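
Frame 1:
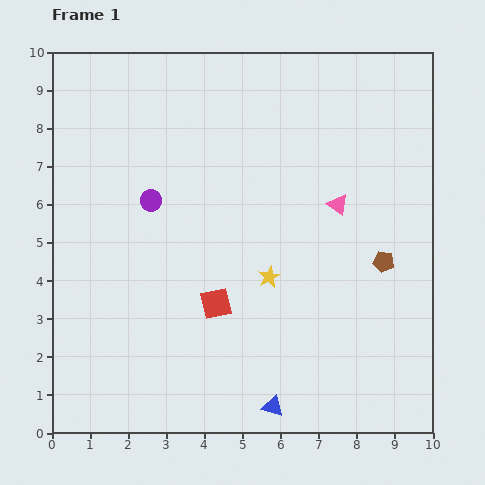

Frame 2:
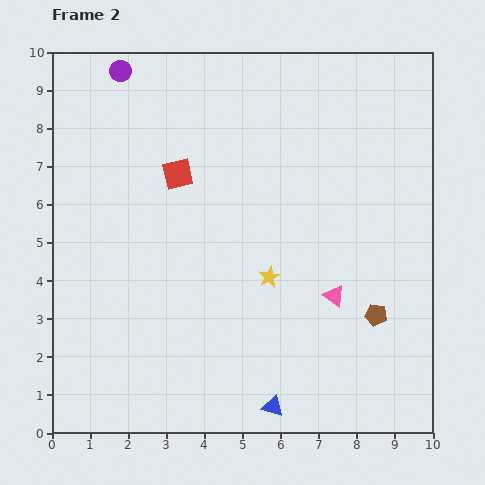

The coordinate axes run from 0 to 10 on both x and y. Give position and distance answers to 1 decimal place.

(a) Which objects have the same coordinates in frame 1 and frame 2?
the yellow star, the blue triangle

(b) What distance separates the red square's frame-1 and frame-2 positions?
3.5

The red square moved from (4.3, 3.4) to (3.3, 6.8), a distance of √(1.0² + 3.4²) ≈ 3.5.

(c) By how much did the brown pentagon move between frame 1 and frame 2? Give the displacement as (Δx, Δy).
(-0.2, -1.4)

The brown pentagon was at (8.7, 4.5) in frame 1 and (8.5, 3.1) in frame 2.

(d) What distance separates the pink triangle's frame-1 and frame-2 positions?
2.4

The pink triangle moved from (7.5, 6.0) to (7.4, 3.6), a distance of √(0.1² + 2.4²) ≈ 2.4.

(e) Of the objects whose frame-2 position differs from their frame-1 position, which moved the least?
the brown pentagon

(moved 1.4)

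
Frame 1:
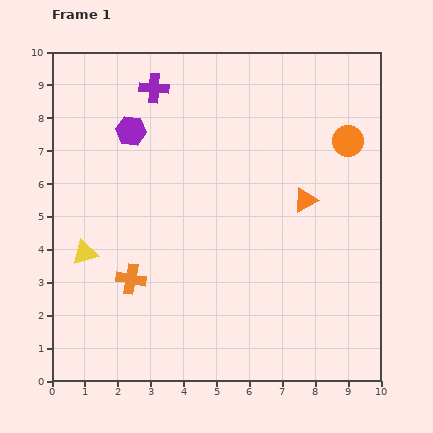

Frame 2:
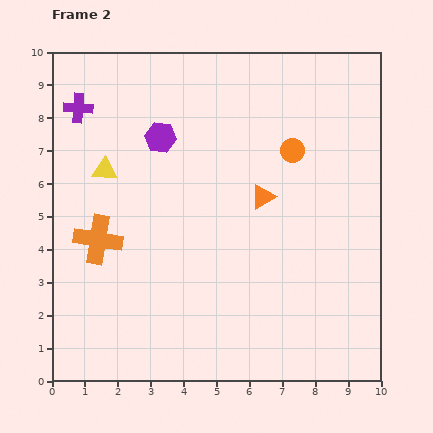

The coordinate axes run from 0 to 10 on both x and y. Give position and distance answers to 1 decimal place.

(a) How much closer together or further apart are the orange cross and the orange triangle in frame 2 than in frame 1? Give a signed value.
-0.6

Distance in frame 1: 5.8. Distance in frame 2: 5.2.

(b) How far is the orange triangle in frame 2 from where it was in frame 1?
1.3

The orange triangle moved from (7.7, 5.5) to (6.4, 5.6), a distance of √(1.3² + 0.1²) ≈ 1.3.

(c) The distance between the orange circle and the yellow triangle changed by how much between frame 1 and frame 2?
-3.0

Distance in frame 1: 8.7. Distance in frame 2: 5.7.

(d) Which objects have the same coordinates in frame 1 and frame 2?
none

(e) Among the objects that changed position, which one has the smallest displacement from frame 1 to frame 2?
the purple hexagon

(moved 0.9)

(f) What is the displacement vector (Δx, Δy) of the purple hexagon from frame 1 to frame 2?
(0.9, -0.2)

The purple hexagon was at (2.4, 7.6) in frame 1 and (3.3, 7.4) in frame 2.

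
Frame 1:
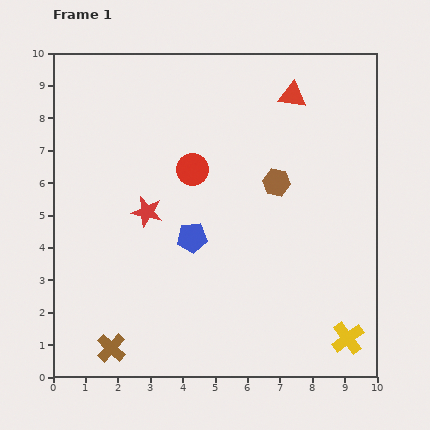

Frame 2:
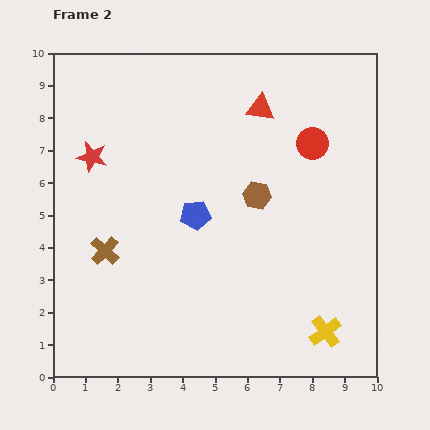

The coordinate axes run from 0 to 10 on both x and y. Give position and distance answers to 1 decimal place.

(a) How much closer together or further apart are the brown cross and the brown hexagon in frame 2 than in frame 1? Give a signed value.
-2.2

Distance in frame 1: 7.2. Distance in frame 2: 5.0.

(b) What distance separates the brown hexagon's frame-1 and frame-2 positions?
0.7

The brown hexagon moved from (6.9, 6.0) to (6.3, 5.6), a distance of √(0.6² + 0.4²) ≈ 0.7.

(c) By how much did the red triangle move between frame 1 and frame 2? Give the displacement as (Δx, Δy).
(-1.0, -0.4)

The red triangle was at (7.4, 8.7) in frame 1 and (6.4, 8.3) in frame 2.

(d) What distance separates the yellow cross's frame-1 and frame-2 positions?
0.7

The yellow cross moved from (9.1, 1.2) to (8.4, 1.4), a distance of √(0.7² + 0.2²) ≈ 0.7.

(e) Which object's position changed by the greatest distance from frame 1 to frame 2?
the red circle

(moved 3.8; next 3.0)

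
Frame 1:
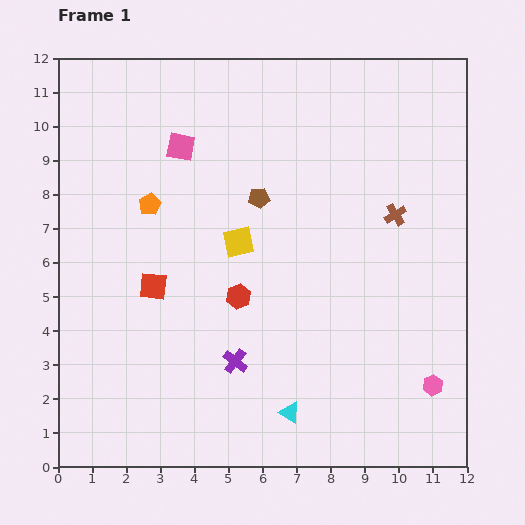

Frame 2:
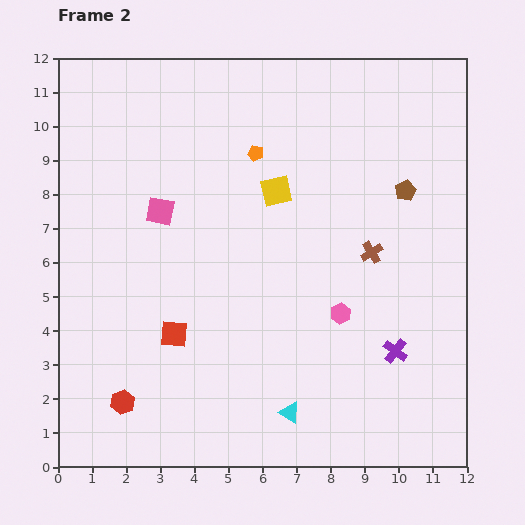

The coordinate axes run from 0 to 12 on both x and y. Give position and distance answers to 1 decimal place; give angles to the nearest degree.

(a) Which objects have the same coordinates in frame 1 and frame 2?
the cyan triangle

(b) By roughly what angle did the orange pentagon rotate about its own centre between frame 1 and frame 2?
31° counter-clockwise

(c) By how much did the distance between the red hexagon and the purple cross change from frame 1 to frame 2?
+6.2

Distance in frame 1: 1.9. Distance in frame 2: 8.1.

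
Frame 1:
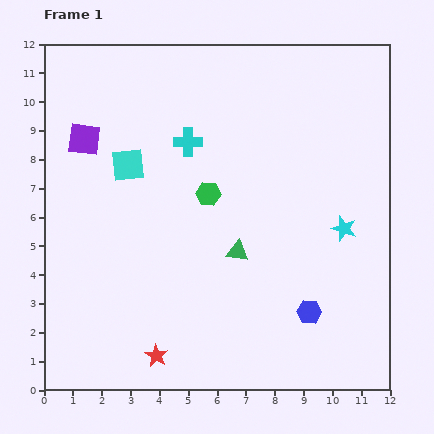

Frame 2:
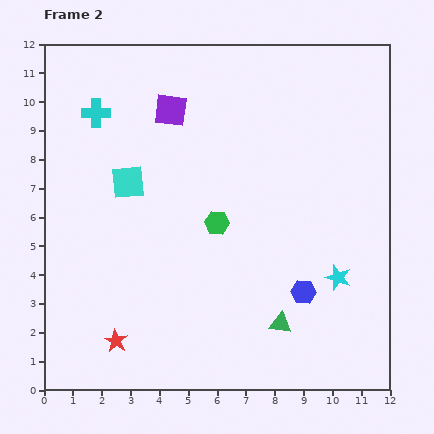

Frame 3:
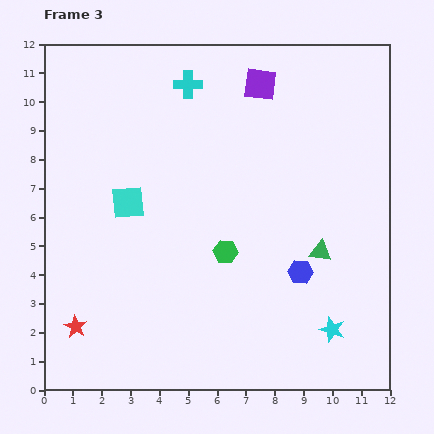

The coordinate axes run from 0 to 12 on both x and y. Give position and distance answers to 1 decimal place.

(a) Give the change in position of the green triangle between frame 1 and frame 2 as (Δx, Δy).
(1.5, -2.5)

The green triangle was at (6.7, 4.8) in frame 1 and (8.2, 2.3) in frame 2.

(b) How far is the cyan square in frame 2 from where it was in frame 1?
0.6

The cyan square moved from (2.9, 7.8) to (2.9, 7.2), a distance of √(0.0² + 0.6²) ≈ 0.6.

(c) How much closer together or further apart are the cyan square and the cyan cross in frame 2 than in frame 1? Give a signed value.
+0.4

Distance in frame 1: 2.2. Distance in frame 2: 2.6.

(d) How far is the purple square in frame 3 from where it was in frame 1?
6.4

The purple square moved from (1.4, 8.7) to (7.5, 10.6), a distance of √(6.1² + 1.9²) ≈ 6.4.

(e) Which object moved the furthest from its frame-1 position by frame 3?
the purple square

(moved 6.4; next 3.5)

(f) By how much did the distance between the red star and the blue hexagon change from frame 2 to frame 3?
+1.3

Distance in frame 2: 6.7. Distance in frame 3: 8.0.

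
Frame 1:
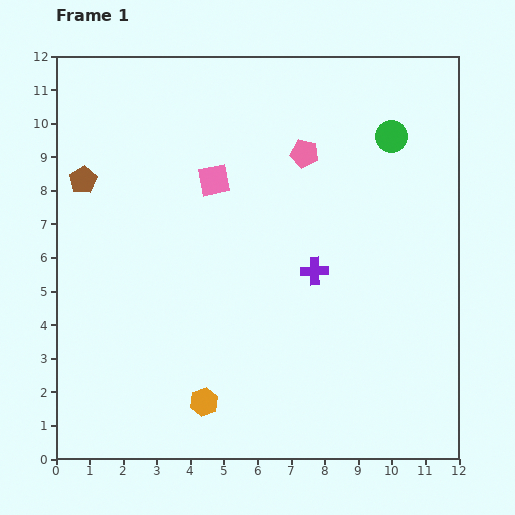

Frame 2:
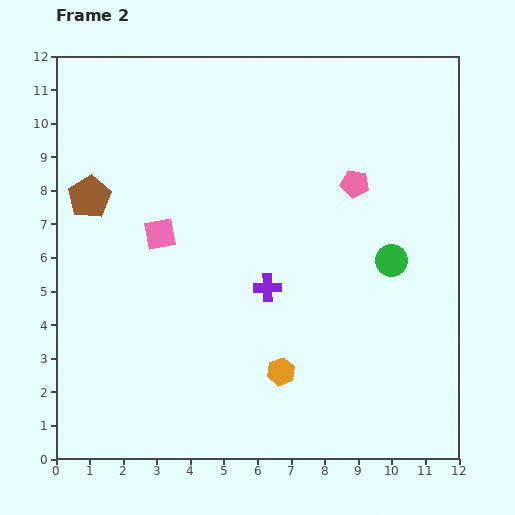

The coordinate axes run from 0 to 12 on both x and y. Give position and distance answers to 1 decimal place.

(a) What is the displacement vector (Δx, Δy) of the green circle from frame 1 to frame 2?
(0.0, -3.7)

The green circle was at (10.0, 9.6) in frame 1 and (10.0, 5.9) in frame 2.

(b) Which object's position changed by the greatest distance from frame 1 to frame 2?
the green circle

(moved 3.7; next 2.5)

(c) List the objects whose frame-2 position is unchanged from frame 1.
none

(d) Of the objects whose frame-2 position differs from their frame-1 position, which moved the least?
the brown pentagon

(moved 0.5)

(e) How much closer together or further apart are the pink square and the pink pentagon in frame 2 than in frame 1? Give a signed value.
+3.2

Distance in frame 1: 2.8. Distance in frame 2: 6.0.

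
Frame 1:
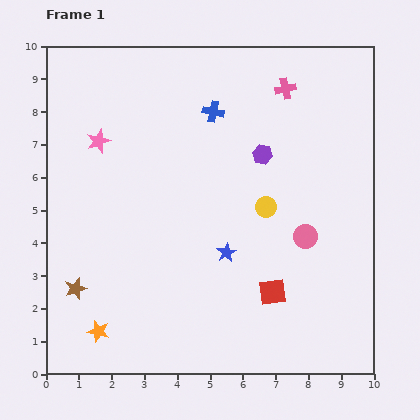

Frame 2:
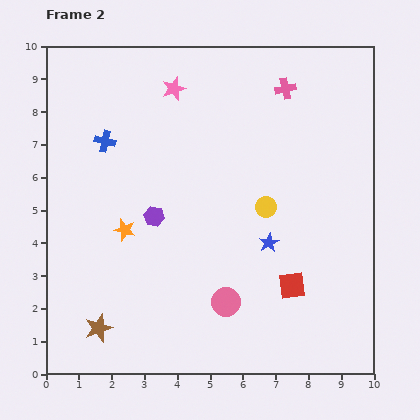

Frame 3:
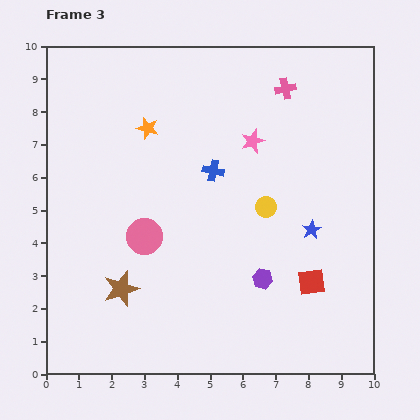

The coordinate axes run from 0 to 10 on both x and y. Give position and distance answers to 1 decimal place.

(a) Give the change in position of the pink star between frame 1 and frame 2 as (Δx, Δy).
(2.3, 1.6)

The pink star was at (1.6, 7.1) in frame 1 and (3.9, 8.7) in frame 2.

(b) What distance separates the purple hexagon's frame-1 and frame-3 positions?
3.8

The purple hexagon moved from (6.6, 6.7) to (6.6, 2.9), a distance of √(0.0² + 3.8²) ≈ 3.8.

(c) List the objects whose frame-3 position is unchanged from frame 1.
the yellow circle, the pink cross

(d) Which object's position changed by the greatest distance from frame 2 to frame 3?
the purple hexagon

(moved 3.8; next 3.4)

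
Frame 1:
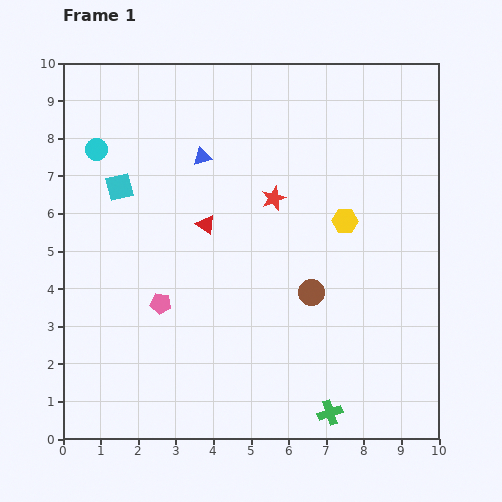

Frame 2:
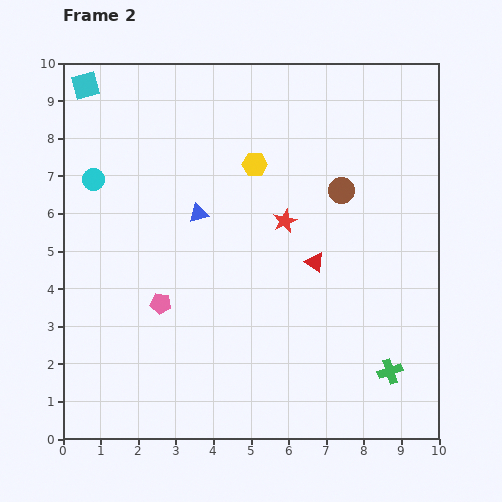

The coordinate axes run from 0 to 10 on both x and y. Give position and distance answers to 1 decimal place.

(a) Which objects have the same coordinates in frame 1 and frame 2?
the pink pentagon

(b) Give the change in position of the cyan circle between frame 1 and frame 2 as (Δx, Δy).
(-0.1, -0.8)

The cyan circle was at (0.9, 7.7) in frame 1 and (0.8, 6.9) in frame 2.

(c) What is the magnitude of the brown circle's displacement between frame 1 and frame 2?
2.8

The brown circle moved from (6.6, 3.9) to (7.4, 6.6), a distance of √(0.8² + 2.7²) ≈ 2.8.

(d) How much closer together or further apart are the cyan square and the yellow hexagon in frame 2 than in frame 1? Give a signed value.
-1.1

Distance in frame 1: 6.1. Distance in frame 2: 5.0.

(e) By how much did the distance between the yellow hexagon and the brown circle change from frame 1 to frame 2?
+0.3

Distance in frame 1: 2.1. Distance in frame 2: 2.4.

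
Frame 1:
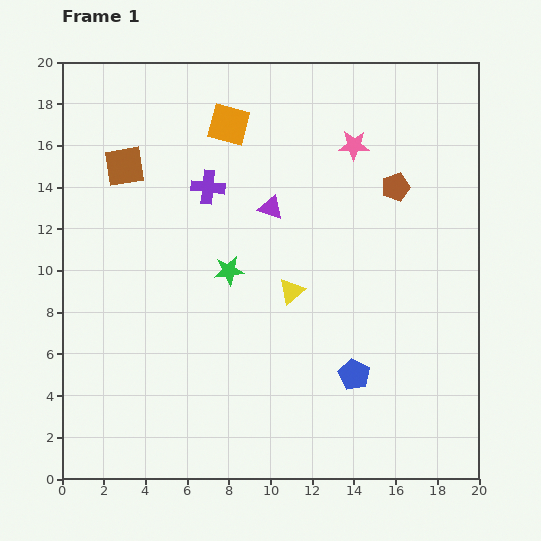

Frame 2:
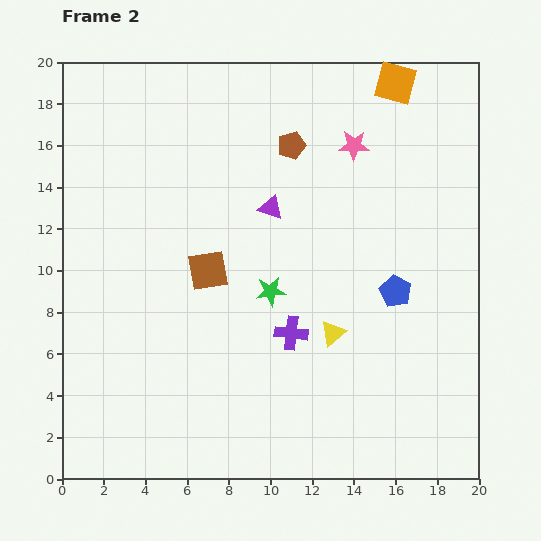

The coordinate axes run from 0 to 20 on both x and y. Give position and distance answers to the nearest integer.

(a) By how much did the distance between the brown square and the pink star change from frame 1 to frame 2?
-2

Distance in frame 1: 11. Distance in frame 2: 9.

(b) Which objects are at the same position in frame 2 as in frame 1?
the pink star, the purple triangle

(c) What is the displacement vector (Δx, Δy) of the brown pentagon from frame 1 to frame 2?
(-5, 2)

The brown pentagon was at (16, 14) in frame 1 and (11, 16) in frame 2.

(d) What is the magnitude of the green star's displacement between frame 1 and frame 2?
2

The green star moved from (8, 10) to (10, 9), a distance of √(2² + 1²) ≈ 2.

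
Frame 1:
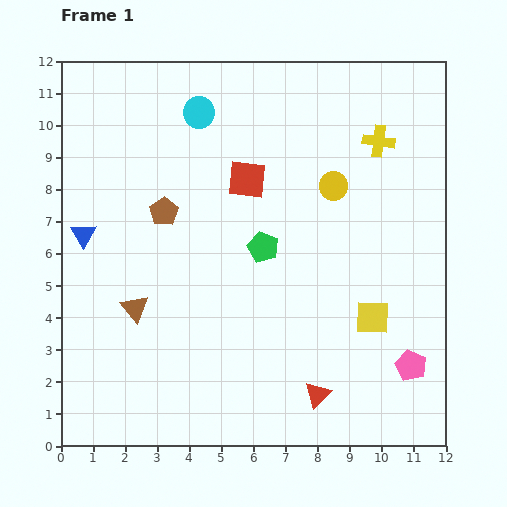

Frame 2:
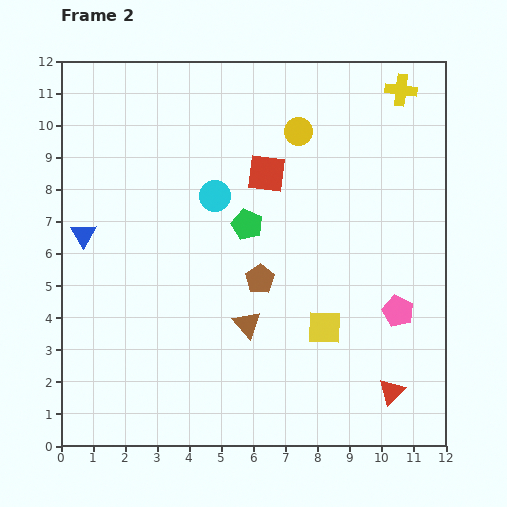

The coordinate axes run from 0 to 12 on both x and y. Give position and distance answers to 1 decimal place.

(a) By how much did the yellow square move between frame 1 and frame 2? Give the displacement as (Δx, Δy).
(-1.5, -0.3)

The yellow square was at (9.7, 4.0) in frame 1 and (8.2, 3.7) in frame 2.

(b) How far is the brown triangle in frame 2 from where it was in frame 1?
3.5

The brown triangle moved from (2.3, 4.3) to (5.8, 3.8), a distance of √(3.5² + 0.5²) ≈ 3.5.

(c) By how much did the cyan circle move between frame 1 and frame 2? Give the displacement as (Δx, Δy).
(0.5, -2.6)

The cyan circle was at (4.3, 10.4) in frame 1 and (4.8, 7.8) in frame 2.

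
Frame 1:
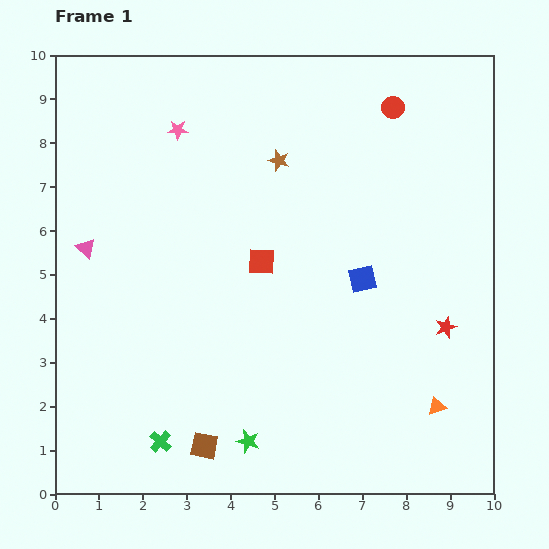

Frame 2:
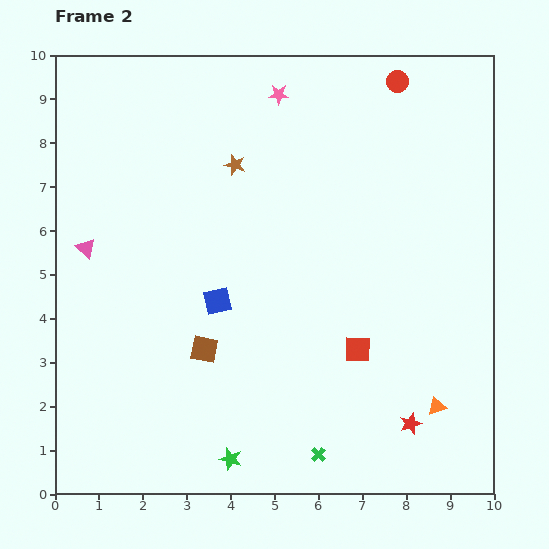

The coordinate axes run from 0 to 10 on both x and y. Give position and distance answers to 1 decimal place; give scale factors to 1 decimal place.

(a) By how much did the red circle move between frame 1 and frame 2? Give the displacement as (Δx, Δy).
(0.1, 0.6)

The red circle was at (7.7, 8.8) in frame 1 and (7.8, 9.4) in frame 2.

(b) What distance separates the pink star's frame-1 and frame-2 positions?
2.4

The pink star moved from (2.8, 8.3) to (5.1, 9.1), a distance of √(2.3² + 0.8²) ≈ 2.4.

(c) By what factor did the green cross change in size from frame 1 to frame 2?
0.7×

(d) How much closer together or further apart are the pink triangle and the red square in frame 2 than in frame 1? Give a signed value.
+2.6

Distance in frame 1: 4.0. Distance in frame 2: 6.6.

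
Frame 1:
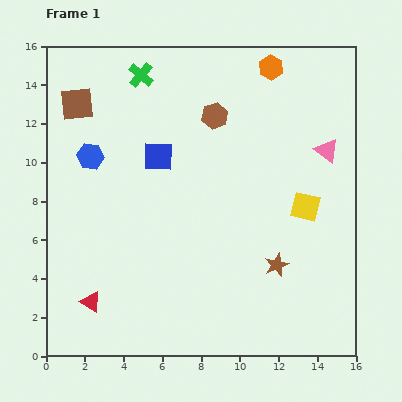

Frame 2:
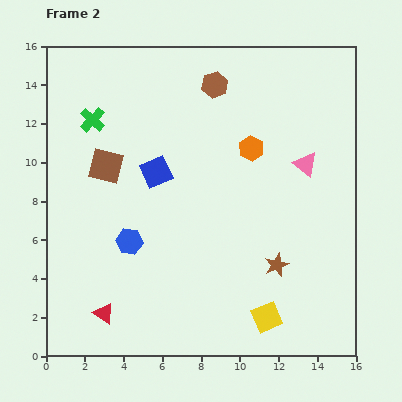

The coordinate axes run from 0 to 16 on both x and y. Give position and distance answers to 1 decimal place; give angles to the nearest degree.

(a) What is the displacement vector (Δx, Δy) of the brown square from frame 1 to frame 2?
(1.5, -3.2)

The brown square was at (1.6, 13.0) in frame 1 and (3.1, 9.8) in frame 2.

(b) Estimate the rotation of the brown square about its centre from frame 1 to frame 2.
21° clockwise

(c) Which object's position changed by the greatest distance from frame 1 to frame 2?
the yellow square

(moved 6.0; next 4.8)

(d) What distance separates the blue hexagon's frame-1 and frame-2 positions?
4.8

The blue hexagon moved from (2.3, 10.3) to (4.3, 5.9), a distance of √(2.0² + 4.4²) ≈ 4.8.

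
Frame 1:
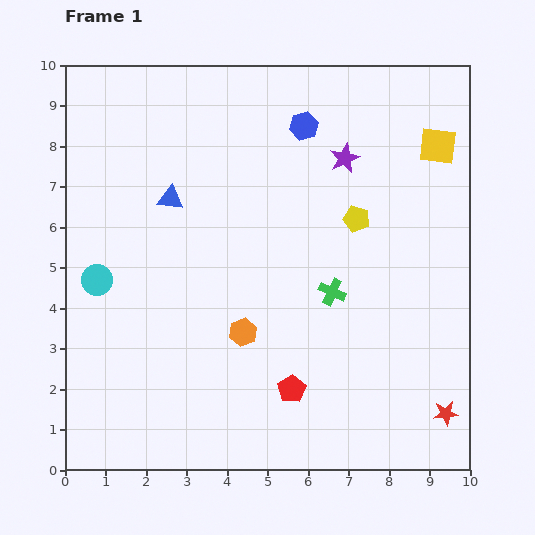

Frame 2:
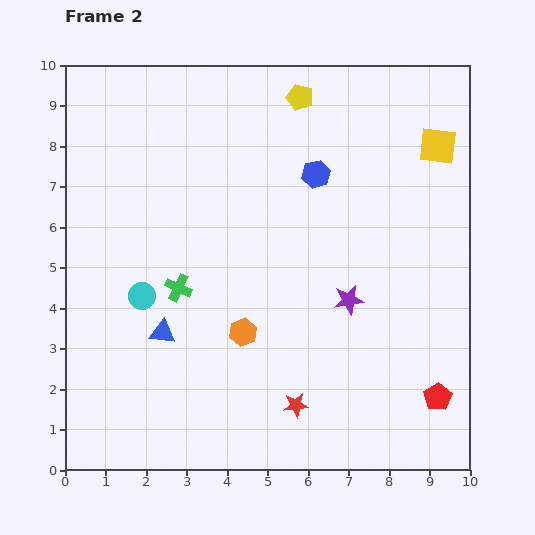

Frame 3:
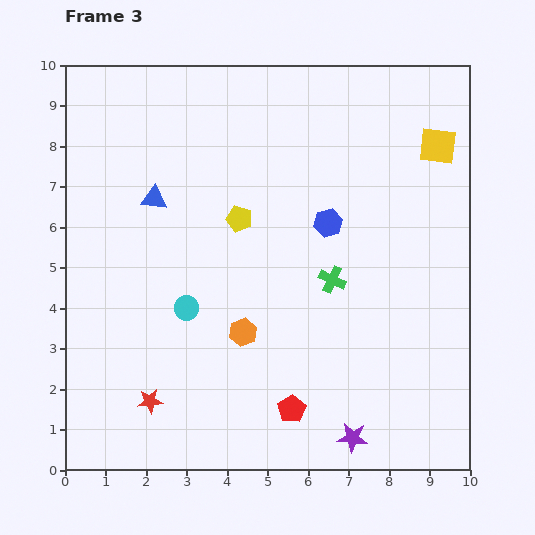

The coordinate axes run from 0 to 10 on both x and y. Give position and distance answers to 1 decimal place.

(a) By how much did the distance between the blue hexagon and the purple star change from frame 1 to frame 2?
+1.9

Distance in frame 1: 1.3. Distance in frame 2: 3.2.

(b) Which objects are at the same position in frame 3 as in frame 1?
the yellow square, the orange hexagon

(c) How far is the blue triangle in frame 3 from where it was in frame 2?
3.3

The blue triangle moved from (2.4, 3.4) to (2.2, 6.7), a distance of √(0.2² + 3.3²) ≈ 3.3.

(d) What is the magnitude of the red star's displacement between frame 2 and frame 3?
3.6

The red star moved from (5.7, 1.6) to (2.1, 1.7), a distance of √(3.6² + 0.1²) ≈ 3.6.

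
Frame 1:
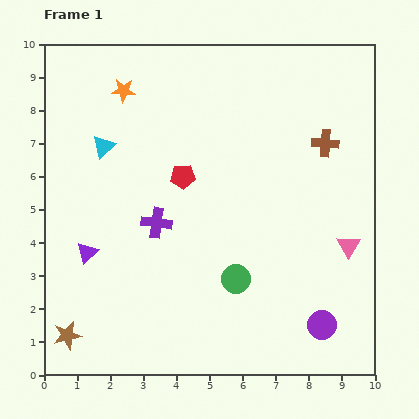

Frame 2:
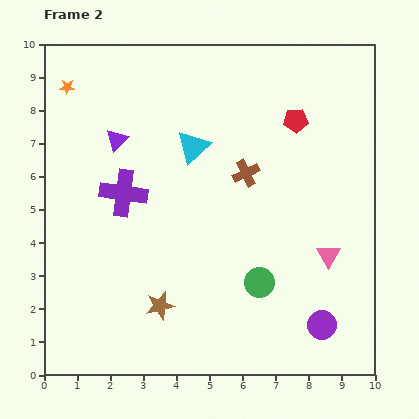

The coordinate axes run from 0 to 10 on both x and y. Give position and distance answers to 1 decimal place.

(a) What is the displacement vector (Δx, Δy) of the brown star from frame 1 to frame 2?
(2.8, 0.9)

The brown star was at (0.7, 1.2) in frame 1 and (3.5, 2.1) in frame 2.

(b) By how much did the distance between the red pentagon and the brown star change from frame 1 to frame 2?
+1.0

Distance in frame 1: 5.9. Distance in frame 2: 6.9.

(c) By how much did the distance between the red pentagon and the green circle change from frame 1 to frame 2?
+1.5

Distance in frame 1: 3.5. Distance in frame 2: 5.0.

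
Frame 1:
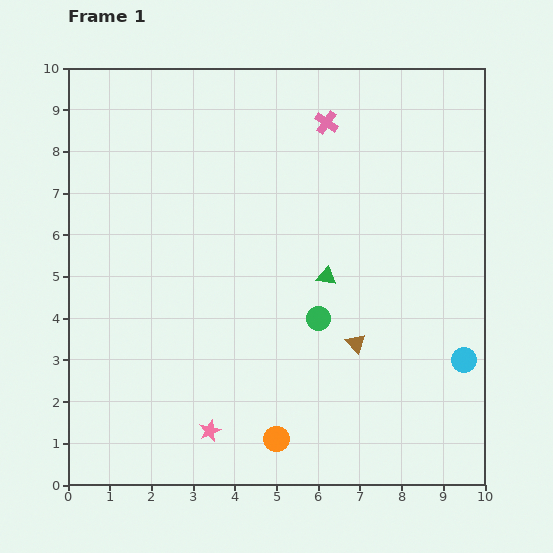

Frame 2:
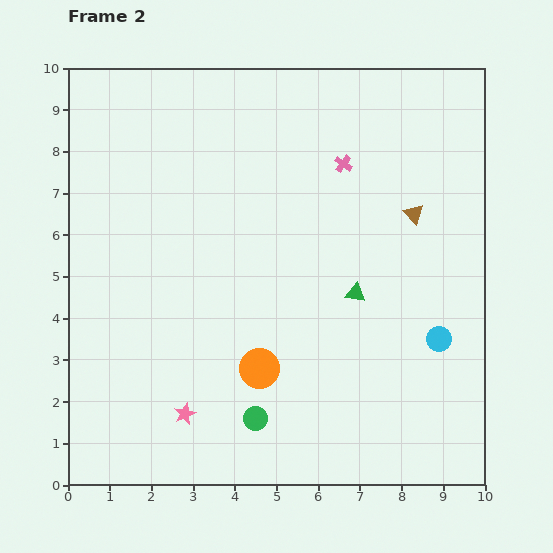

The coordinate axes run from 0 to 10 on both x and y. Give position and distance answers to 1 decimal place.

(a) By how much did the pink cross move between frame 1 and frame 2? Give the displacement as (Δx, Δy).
(0.4, -1.0)

The pink cross was at (6.2, 8.7) in frame 1 and (6.6, 7.7) in frame 2.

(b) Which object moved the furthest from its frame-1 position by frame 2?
the brown triangle

(moved 3.4; next 2.8)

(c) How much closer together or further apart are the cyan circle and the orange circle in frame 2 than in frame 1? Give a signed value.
-0.5

Distance in frame 1: 4.9. Distance in frame 2: 4.4.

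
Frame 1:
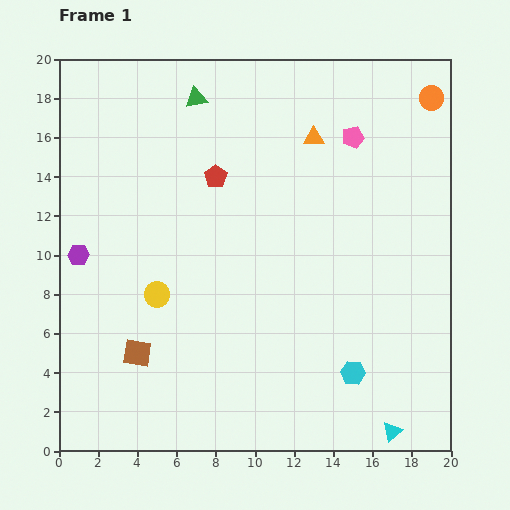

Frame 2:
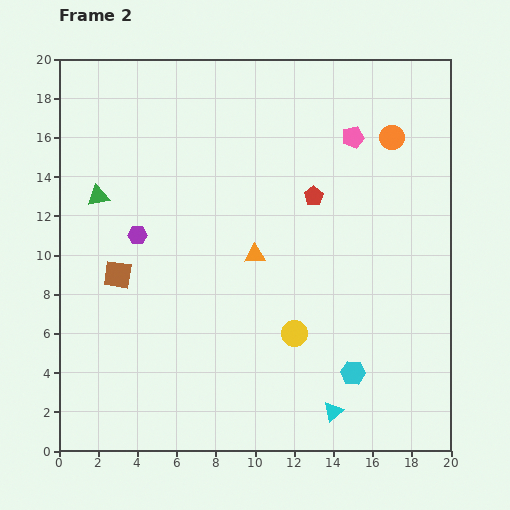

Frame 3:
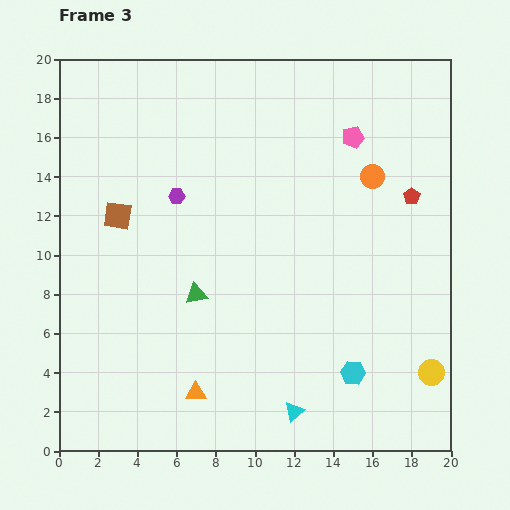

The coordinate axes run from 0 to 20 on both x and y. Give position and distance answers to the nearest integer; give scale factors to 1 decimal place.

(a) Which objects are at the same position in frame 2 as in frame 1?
the cyan hexagon, the pink pentagon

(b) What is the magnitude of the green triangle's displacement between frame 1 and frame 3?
10

The green triangle moved from (7, 18) to (7, 8), a distance of √(0² + 10²) ≈ 10.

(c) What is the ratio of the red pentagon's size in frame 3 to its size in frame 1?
0.7×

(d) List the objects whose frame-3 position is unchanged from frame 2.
the cyan hexagon, the pink pentagon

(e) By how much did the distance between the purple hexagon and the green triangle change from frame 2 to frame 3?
+2

Distance in frame 2: 3. Distance in frame 3: 5.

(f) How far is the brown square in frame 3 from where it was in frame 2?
3

The brown square moved from (3, 9) to (3, 12), a distance of √(0² + 3²) ≈ 3.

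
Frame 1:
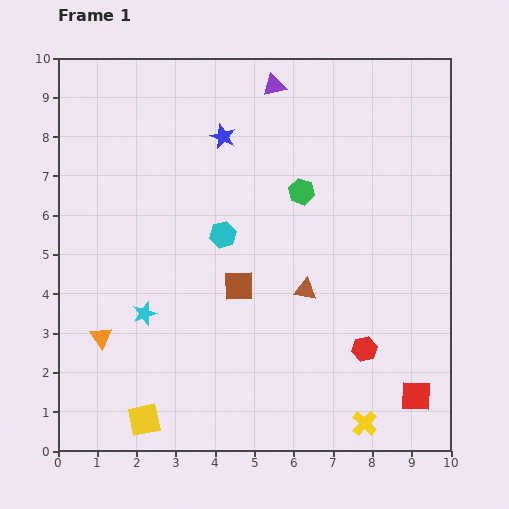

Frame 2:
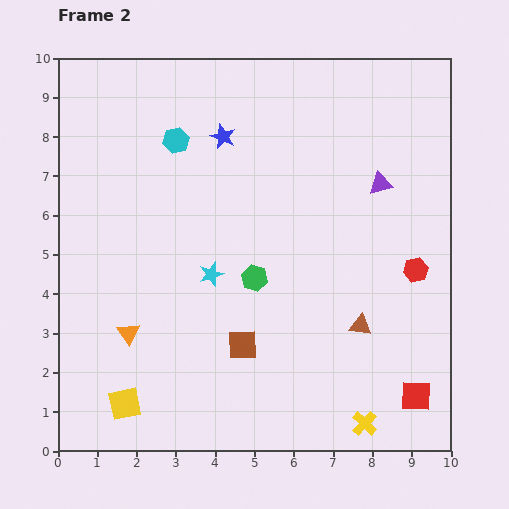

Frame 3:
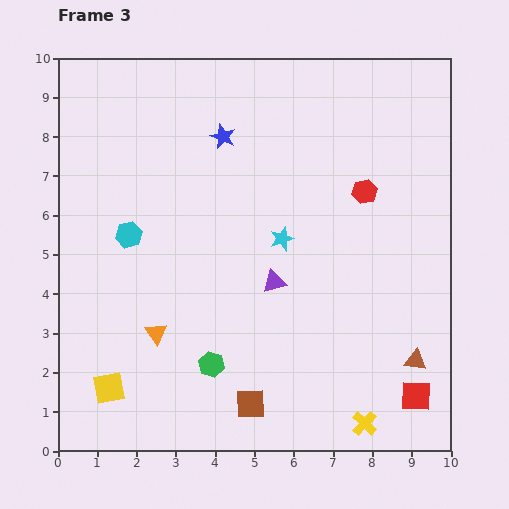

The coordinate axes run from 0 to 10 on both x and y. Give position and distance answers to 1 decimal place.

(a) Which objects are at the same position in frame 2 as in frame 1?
the red square, the blue star, the yellow cross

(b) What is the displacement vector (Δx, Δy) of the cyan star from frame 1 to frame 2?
(1.7, 1.0)

The cyan star was at (2.2, 3.5) in frame 1 and (3.9, 4.5) in frame 2.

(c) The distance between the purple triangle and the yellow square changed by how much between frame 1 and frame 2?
-0.5

Distance in frame 1: 9.1. Distance in frame 2: 8.6.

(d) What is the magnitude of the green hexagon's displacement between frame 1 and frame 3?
5.0

The green hexagon moved from (6.2, 6.6) to (3.9, 2.2), a distance of √(2.3² + 4.4²) ≈ 5.0.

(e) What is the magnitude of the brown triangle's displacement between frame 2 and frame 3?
1.7

The brown triangle moved from (7.7, 3.2) to (9.1, 2.3), a distance of √(1.4² + 0.9²) ≈ 1.7.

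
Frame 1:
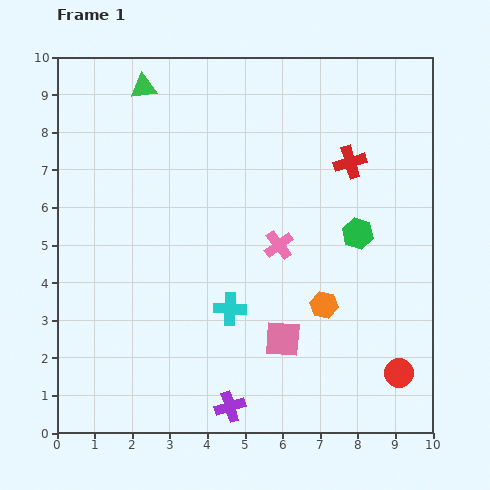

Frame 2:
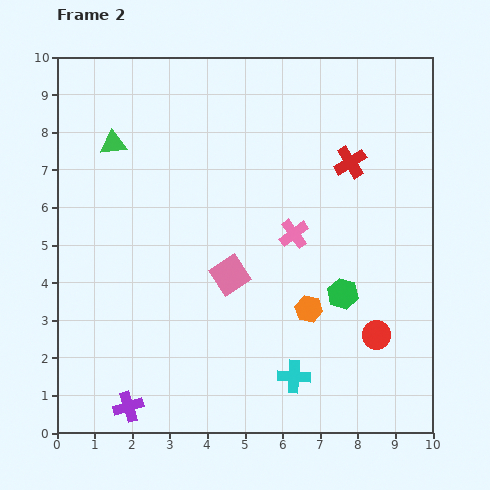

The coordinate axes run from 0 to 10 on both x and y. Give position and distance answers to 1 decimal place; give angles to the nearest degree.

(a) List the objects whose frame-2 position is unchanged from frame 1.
the red cross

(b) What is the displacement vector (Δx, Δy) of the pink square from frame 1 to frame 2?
(-1.4, 1.7)

The pink square was at (6.0, 2.5) in frame 1 and (4.6, 4.2) in frame 2.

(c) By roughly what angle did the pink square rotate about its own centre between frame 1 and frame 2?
38° counter-clockwise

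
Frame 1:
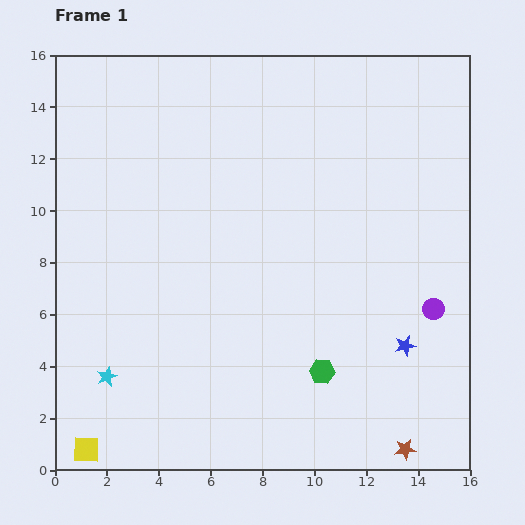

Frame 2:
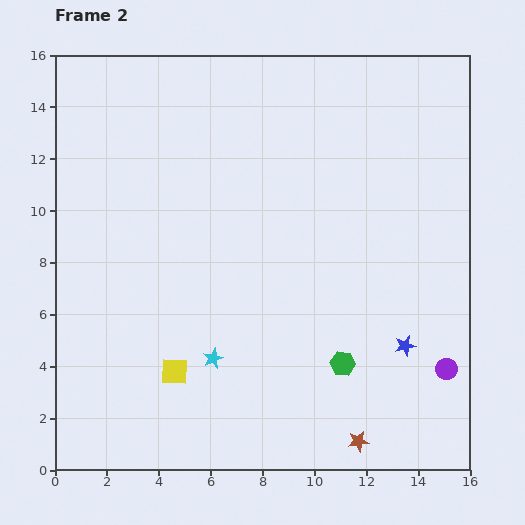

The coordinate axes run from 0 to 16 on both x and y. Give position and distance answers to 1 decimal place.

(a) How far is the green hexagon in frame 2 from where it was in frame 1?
0.9

The green hexagon moved from (10.3, 3.8) to (11.1, 4.1), a distance of √(0.8² + 0.3²) ≈ 0.9.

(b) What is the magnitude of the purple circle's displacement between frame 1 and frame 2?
2.4

The purple circle moved from (14.6, 6.2) to (15.1, 3.9), a distance of √(0.5² + 2.3²) ≈ 2.4.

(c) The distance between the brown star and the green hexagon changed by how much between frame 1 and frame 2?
-1.3

Distance in frame 1: 4.4. Distance in frame 2: 3.1.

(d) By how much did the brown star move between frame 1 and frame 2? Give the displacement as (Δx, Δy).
(-1.8, 0.3)

The brown star was at (13.5, 0.8) in frame 1 and (11.7, 1.1) in frame 2.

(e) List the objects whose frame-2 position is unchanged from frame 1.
the blue star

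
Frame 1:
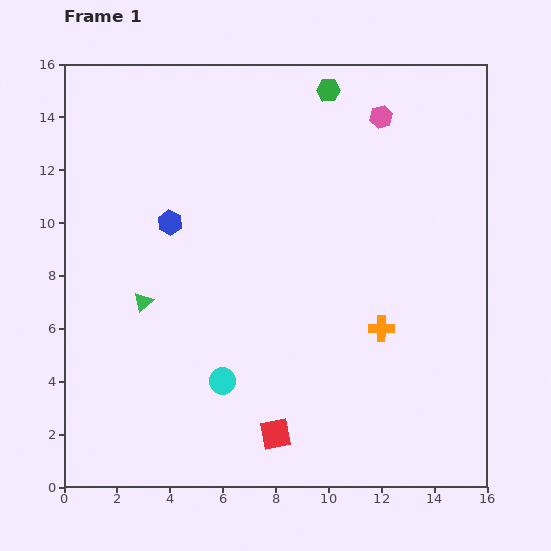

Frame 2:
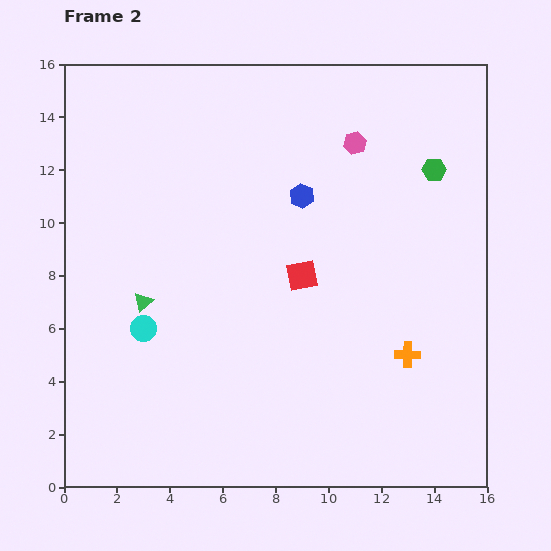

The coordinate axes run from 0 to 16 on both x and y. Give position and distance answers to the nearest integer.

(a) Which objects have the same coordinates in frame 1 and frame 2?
the green triangle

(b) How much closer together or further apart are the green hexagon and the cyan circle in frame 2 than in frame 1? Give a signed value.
+1

Distance in frame 1: 12. Distance in frame 2: 13.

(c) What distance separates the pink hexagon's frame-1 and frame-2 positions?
1

The pink hexagon moved from (12, 14) to (11, 13), a distance of √(1² + 1²) ≈ 1.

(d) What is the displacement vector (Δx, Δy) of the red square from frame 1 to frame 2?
(1, 6)

The red square was at (8, 2) in frame 1 and (9, 8) in frame 2.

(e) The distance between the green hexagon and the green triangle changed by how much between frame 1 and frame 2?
+1

Distance in frame 1: 11. Distance in frame 2: 12.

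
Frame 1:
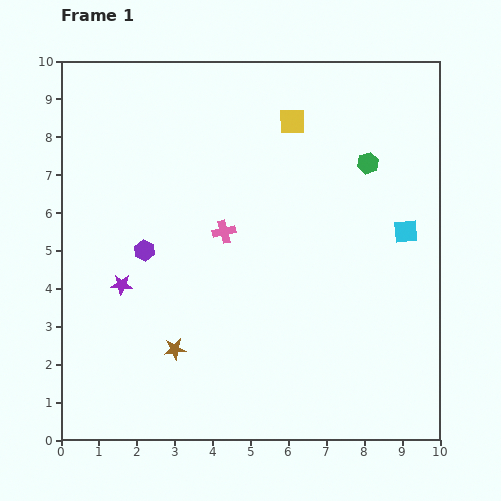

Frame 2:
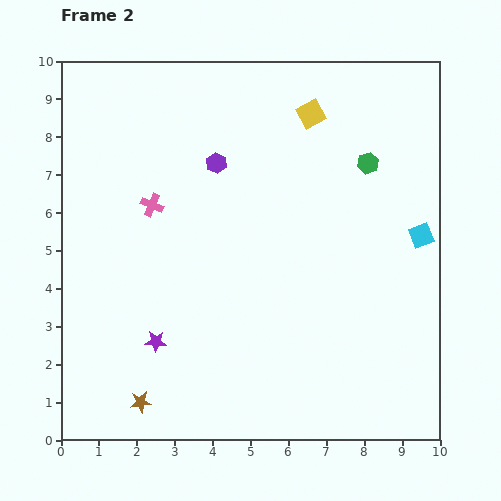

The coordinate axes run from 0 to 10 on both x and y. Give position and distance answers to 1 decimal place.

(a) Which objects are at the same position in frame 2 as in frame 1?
the green hexagon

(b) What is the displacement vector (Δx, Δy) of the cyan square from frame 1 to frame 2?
(0.4, -0.1)

The cyan square was at (9.1, 5.5) in frame 1 and (9.5, 5.4) in frame 2.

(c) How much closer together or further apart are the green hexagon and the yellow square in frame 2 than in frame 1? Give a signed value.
-0.3

Distance in frame 1: 2.3. Distance in frame 2: 2.0.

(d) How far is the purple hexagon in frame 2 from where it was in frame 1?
3.0

The purple hexagon moved from (2.2, 5.0) to (4.1, 7.3), a distance of √(1.9² + 2.3²) ≈ 3.0.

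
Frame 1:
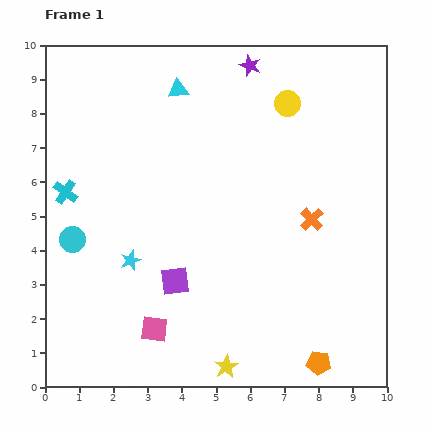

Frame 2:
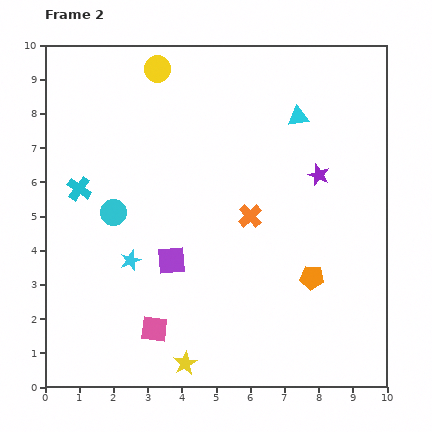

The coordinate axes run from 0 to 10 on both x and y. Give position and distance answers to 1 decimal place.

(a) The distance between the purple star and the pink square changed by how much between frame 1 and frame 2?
-1.6

Distance in frame 1: 8.2. Distance in frame 2: 6.6.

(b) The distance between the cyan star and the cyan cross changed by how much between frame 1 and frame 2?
-0.2

Distance in frame 1: 2.8. Distance in frame 2: 2.6.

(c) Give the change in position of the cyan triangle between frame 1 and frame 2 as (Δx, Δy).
(3.5, -0.8)

The cyan triangle was at (3.9, 8.7) in frame 1 and (7.4, 7.9) in frame 2.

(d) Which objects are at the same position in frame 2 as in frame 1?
the pink square, the cyan star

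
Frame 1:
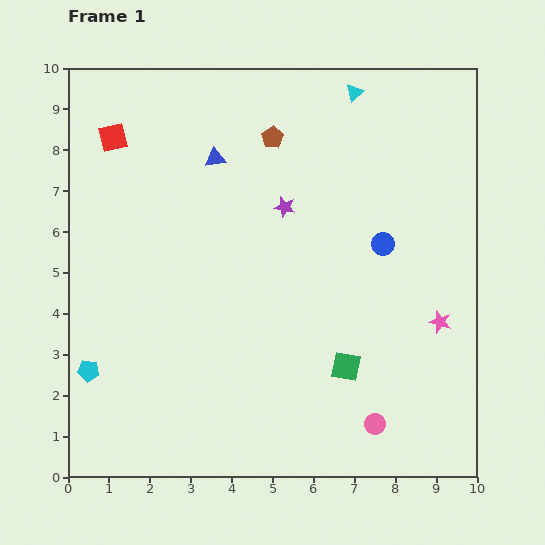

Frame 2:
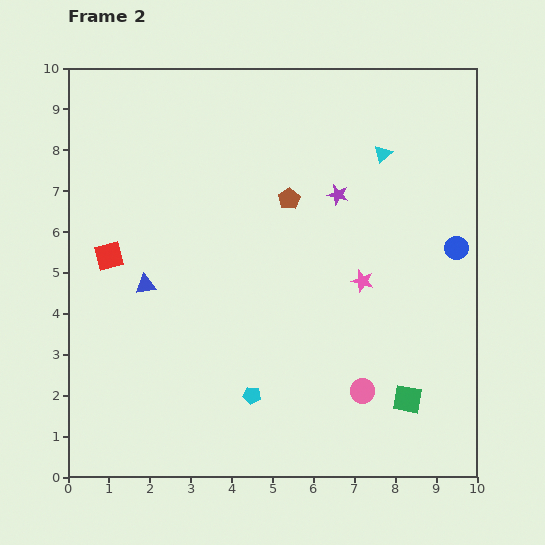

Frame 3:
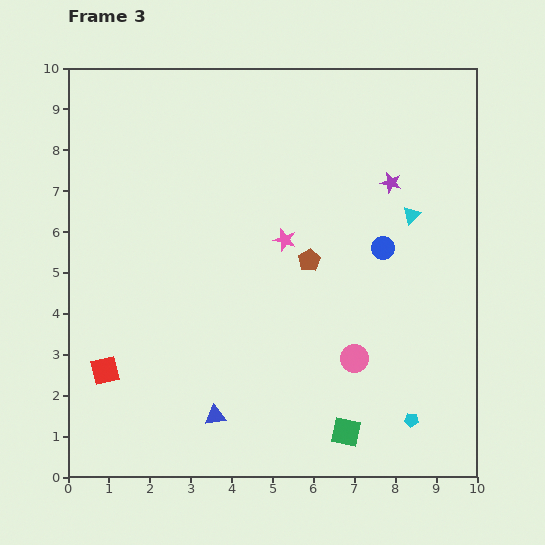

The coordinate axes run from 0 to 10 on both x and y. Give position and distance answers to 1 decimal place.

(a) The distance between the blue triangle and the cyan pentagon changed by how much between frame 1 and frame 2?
-2.4

Distance in frame 1: 6.1. Distance in frame 2: 3.7.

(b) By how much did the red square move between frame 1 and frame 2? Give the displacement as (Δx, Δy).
(-0.1, -2.9)

The red square was at (1.1, 8.3) in frame 1 and (1.0, 5.4) in frame 2.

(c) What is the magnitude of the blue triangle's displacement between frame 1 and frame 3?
6.3

The blue triangle moved from (3.6, 7.8) to (3.6, 1.5), a distance of √(0.0² + 6.3²) ≈ 6.3.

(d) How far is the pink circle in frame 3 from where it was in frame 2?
0.8

The pink circle moved from (7.2, 2.1) to (7.0, 2.9), a distance of √(0.2² + 0.8²) ≈ 0.8.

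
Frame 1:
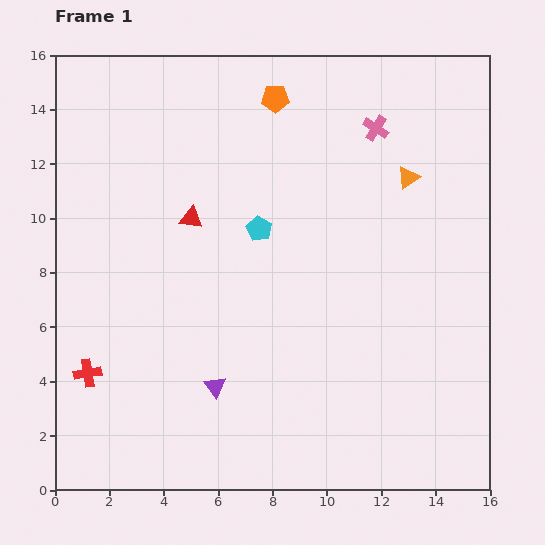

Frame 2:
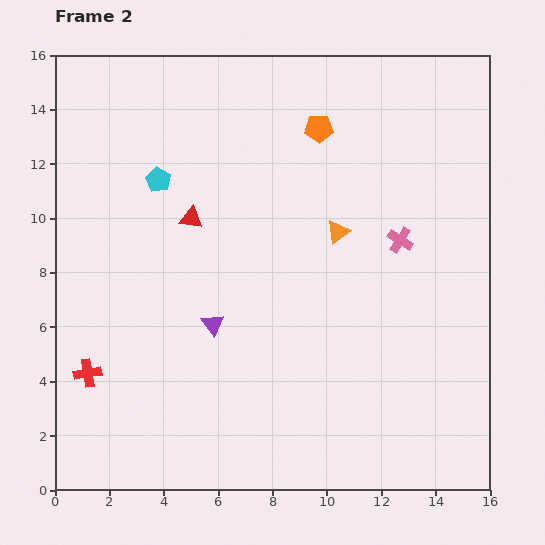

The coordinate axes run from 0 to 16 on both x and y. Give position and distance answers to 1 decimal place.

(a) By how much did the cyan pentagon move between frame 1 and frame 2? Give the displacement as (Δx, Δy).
(-3.7, 1.8)

The cyan pentagon was at (7.5, 9.6) in frame 1 and (3.8, 11.4) in frame 2.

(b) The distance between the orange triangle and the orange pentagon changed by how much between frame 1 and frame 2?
-1.8

Distance in frame 1: 5.7. Distance in frame 2: 3.9.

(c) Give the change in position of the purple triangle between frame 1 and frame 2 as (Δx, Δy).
(-0.1, 2.3)

The purple triangle was at (5.9, 3.8) in frame 1 and (5.8, 6.1) in frame 2.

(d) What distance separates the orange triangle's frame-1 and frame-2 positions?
3.3

The orange triangle moved from (13.0, 11.5) to (10.4, 9.5), a distance of √(2.6² + 2.0²) ≈ 3.3.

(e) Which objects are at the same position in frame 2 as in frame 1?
the red cross, the red triangle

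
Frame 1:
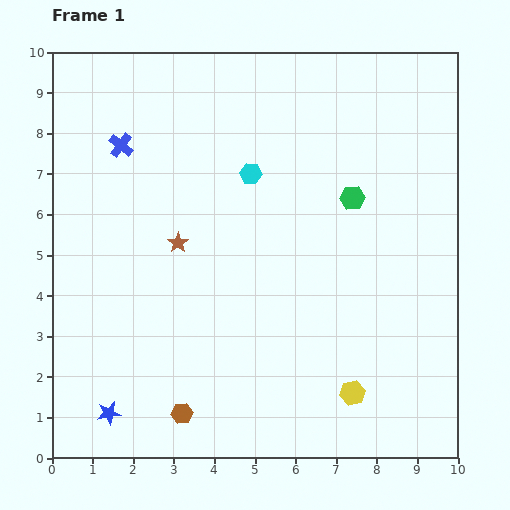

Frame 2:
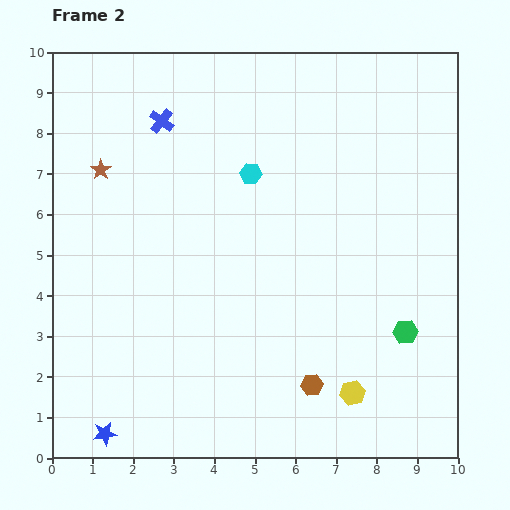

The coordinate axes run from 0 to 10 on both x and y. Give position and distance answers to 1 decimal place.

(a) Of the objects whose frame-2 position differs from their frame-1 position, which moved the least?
the blue star

(moved 0.5)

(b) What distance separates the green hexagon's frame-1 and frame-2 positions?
3.5

The green hexagon moved from (7.4, 6.4) to (8.7, 3.1), a distance of √(1.3² + 3.3²) ≈ 3.5.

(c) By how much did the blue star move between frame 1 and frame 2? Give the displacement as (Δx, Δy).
(-0.1, -0.5)

The blue star was at (1.4, 1.1) in frame 1 and (1.3, 0.6) in frame 2.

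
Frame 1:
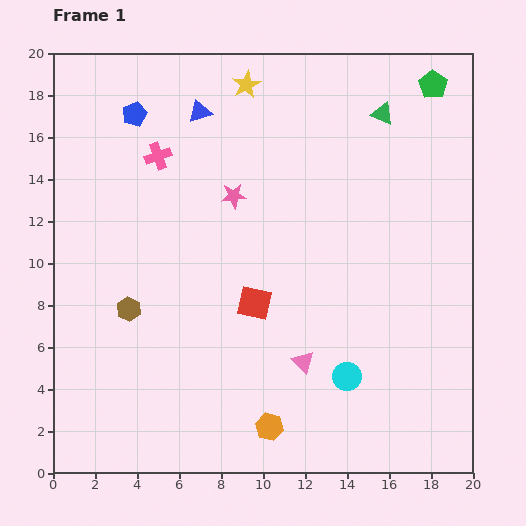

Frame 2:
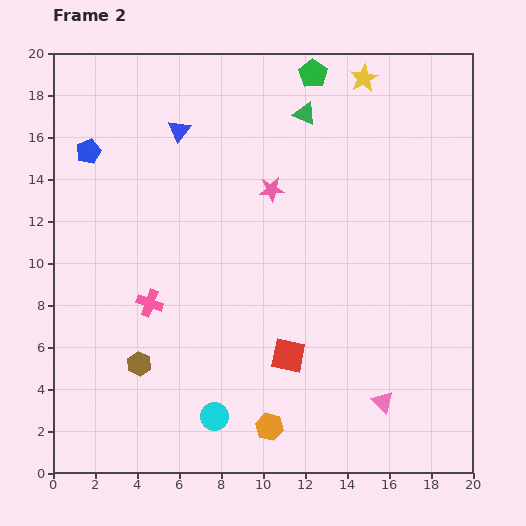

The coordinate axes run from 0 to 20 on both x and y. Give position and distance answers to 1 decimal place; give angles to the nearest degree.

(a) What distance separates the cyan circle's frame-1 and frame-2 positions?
6.6

The cyan circle moved from (14.0, 4.6) to (7.7, 2.7), a distance of √(6.3² + 1.9²) ≈ 6.6.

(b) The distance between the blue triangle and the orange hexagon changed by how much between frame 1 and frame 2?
-0.7

Distance in frame 1: 15.4. Distance in frame 2: 14.7.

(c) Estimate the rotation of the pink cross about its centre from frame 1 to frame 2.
39° clockwise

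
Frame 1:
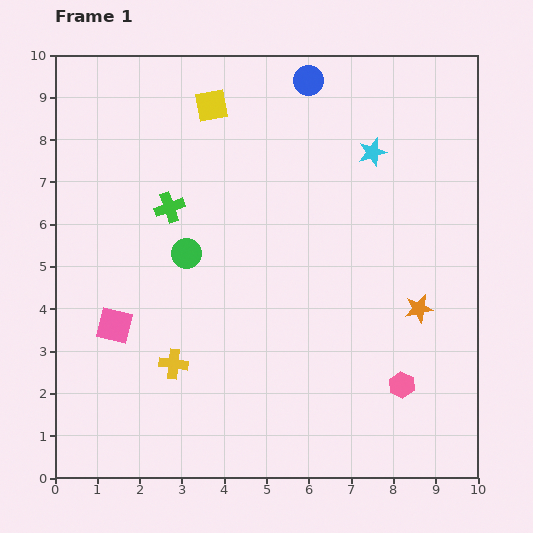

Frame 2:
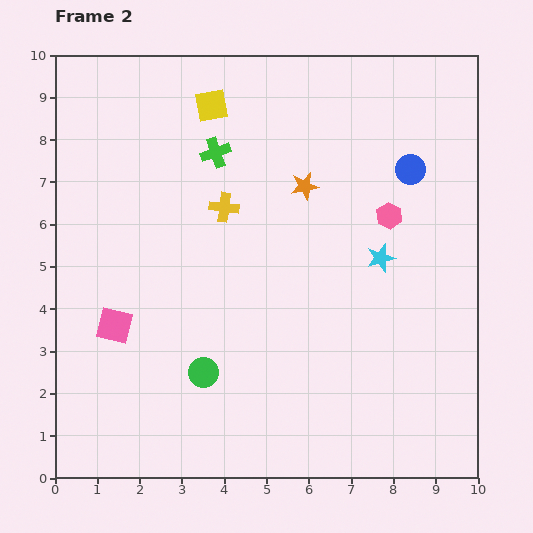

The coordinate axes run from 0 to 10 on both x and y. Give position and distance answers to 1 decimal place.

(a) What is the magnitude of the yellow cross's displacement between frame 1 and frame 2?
3.9

The yellow cross moved from (2.8, 2.7) to (4.0, 6.4), a distance of √(1.2² + 3.7²) ≈ 3.9.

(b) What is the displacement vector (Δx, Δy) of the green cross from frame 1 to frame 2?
(1.1, 1.3)

The green cross was at (2.7, 6.4) in frame 1 and (3.8, 7.7) in frame 2.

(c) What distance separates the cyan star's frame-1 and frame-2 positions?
2.5

The cyan star moved from (7.5, 7.7) to (7.7, 5.2), a distance of √(0.2² + 2.5²) ≈ 2.5.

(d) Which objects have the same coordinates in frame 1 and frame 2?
the yellow square, the pink square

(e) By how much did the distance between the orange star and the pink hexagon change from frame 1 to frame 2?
+0.3

Distance in frame 1: 1.8. Distance in frame 2: 2.1.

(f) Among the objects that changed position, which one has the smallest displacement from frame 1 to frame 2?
the green cross

(moved 1.7)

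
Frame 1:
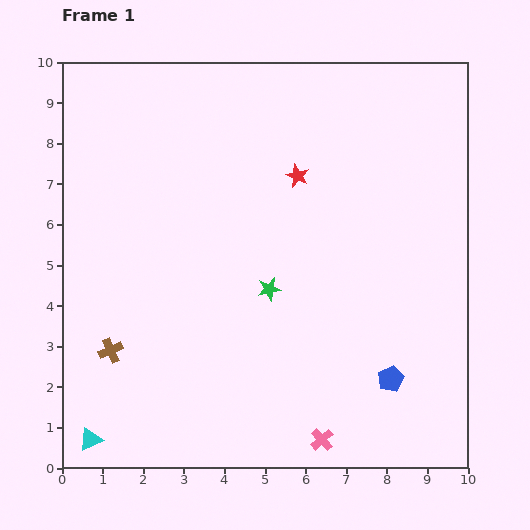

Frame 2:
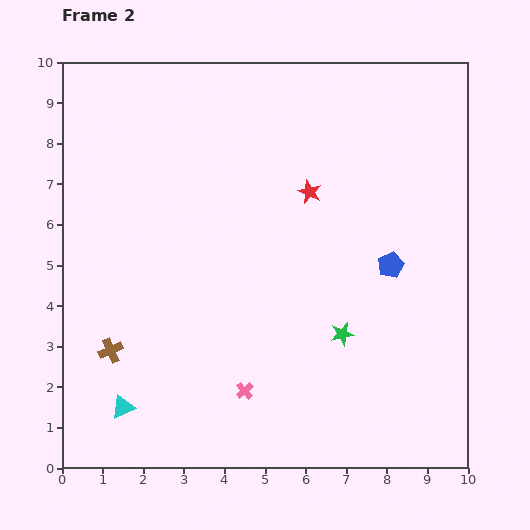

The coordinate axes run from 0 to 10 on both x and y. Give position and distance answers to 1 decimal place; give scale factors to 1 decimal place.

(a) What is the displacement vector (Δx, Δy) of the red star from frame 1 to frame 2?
(0.3, -0.4)

The red star was at (5.8, 7.2) in frame 1 and (6.1, 6.8) in frame 2.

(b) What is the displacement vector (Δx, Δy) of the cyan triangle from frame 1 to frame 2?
(0.8, 0.8)

The cyan triangle was at (0.7, 0.7) in frame 1 and (1.5, 1.5) in frame 2.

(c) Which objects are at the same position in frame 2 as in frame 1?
the brown cross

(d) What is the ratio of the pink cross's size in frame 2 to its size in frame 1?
0.7×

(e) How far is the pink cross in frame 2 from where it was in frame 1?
2.2

The pink cross moved from (6.4, 0.7) to (4.5, 1.9), a distance of √(1.9² + 1.2²) ≈ 2.2.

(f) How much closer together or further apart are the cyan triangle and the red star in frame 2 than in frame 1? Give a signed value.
-1.3

Distance in frame 1: 8.3. Distance in frame 2: 7.0.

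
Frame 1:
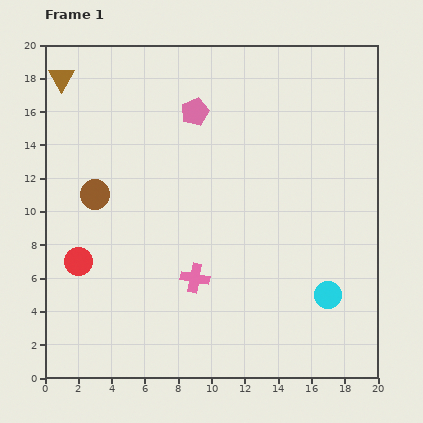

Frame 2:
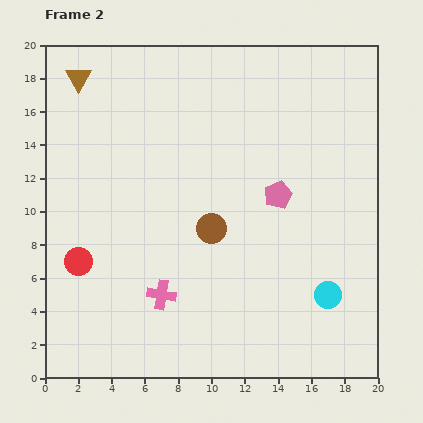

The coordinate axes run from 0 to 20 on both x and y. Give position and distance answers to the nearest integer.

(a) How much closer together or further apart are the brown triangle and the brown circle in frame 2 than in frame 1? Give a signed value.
+5

Distance in frame 1: 7. Distance in frame 2: 12.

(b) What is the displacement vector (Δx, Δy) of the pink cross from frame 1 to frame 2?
(-2, -1)

The pink cross was at (9, 6) in frame 1 and (7, 5) in frame 2.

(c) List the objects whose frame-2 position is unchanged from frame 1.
the red circle, the cyan circle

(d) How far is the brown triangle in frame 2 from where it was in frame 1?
1

The brown triangle moved from (1, 18) to (2, 18), a distance of √(1² + 0²) ≈ 1.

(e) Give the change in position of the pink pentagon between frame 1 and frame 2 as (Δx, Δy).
(5, -5)

The pink pentagon was at (9, 16) in frame 1 and (14, 11) in frame 2.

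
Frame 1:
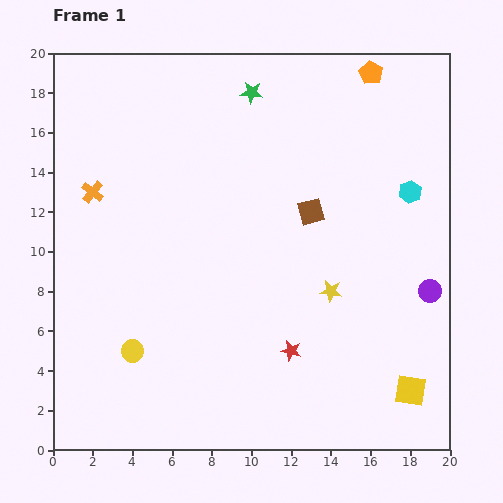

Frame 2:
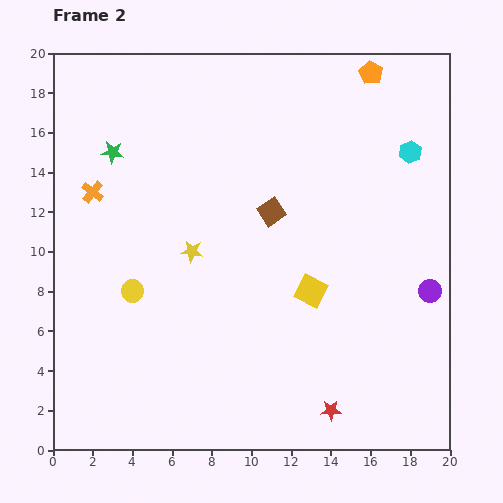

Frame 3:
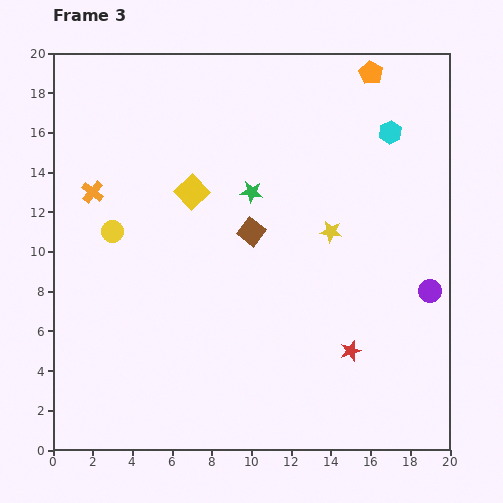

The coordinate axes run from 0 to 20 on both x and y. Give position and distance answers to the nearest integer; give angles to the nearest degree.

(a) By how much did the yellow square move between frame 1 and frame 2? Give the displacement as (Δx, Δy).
(-5, 5)

The yellow square was at (18, 3) in frame 1 and (13, 8) in frame 2.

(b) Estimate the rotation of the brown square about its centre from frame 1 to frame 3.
38° counter-clockwise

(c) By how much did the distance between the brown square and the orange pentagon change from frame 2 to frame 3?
+1

Distance in frame 2: 9. Distance in frame 3: 10.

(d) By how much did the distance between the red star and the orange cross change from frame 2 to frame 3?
-1

Distance in frame 2: 16. Distance in frame 3: 15.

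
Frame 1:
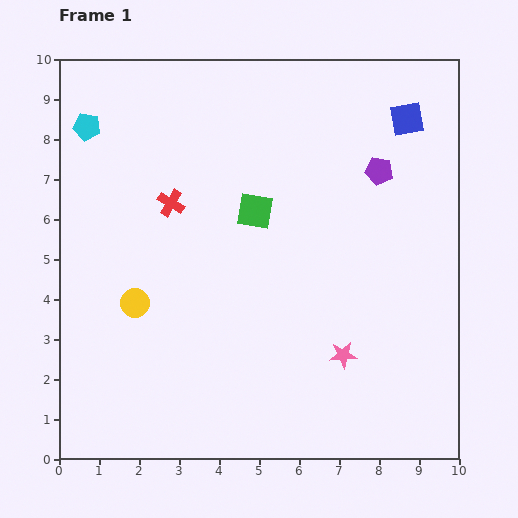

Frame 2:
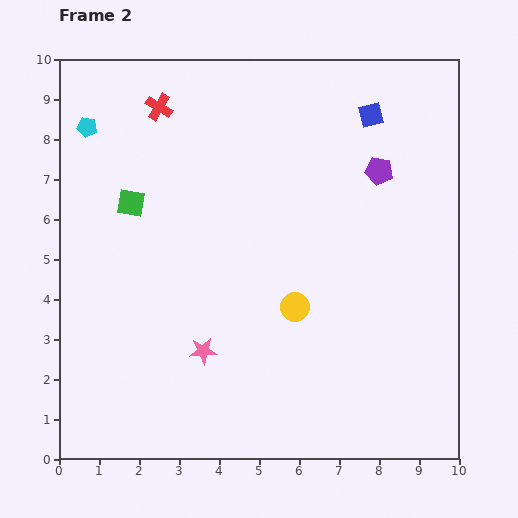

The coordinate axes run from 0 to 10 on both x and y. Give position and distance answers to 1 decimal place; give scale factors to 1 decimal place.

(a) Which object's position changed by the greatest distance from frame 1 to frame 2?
the yellow circle

(moved 4.0; next 3.5)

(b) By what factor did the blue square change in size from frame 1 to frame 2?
0.7×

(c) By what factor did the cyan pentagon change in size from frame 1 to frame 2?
0.8×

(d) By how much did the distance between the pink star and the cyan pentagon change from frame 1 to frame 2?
-2.3

Distance in frame 1: 8.6. Distance in frame 2: 6.3.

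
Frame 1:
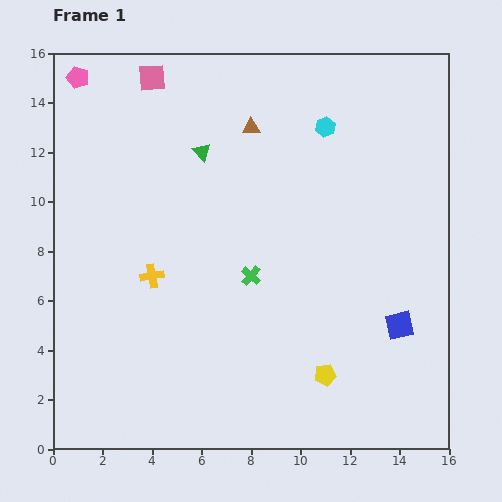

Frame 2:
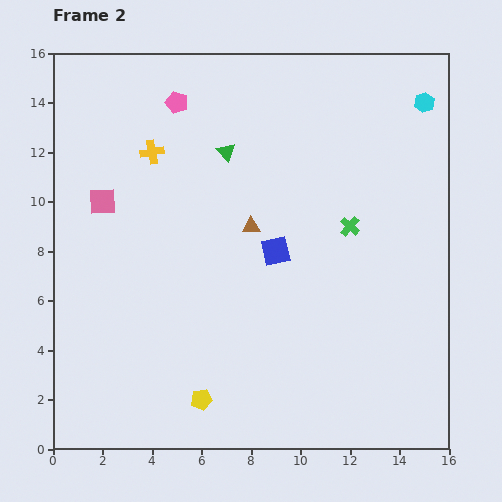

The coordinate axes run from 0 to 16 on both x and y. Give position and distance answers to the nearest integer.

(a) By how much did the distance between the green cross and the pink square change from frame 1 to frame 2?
+1

Distance in frame 1: 9. Distance in frame 2: 10.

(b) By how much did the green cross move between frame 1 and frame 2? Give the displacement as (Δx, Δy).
(4, 2)

The green cross was at (8, 7) in frame 1 and (12, 9) in frame 2.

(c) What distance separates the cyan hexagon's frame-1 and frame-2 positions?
4

The cyan hexagon moved from (11, 13) to (15, 14), a distance of √(4² + 1²) ≈ 4.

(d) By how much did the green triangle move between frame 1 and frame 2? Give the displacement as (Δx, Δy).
(1, 0)

The green triangle was at (6, 12) in frame 1 and (7, 12) in frame 2.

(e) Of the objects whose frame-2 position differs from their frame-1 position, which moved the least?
the green triangle

(moved 1)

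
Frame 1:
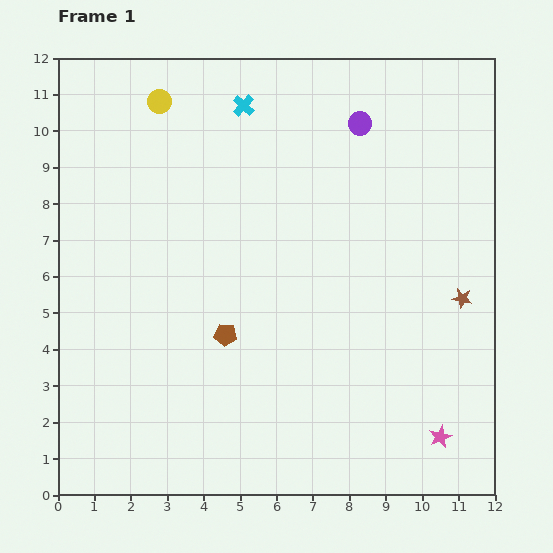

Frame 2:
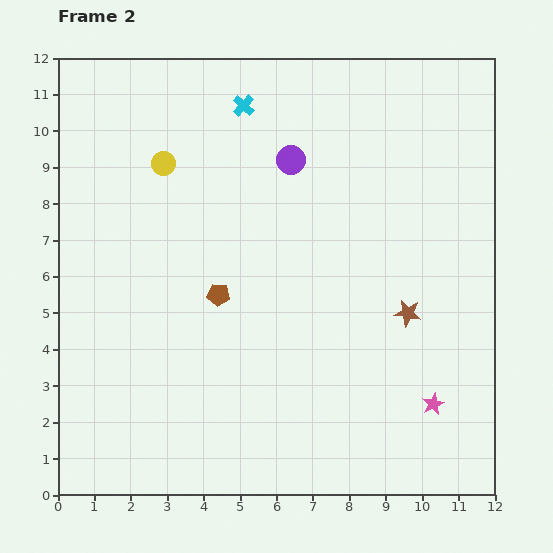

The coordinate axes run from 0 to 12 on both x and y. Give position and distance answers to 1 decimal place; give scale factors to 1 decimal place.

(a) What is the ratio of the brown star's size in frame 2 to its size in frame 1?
1.4×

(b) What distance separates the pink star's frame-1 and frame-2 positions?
0.9

The pink star moved from (10.5, 1.6) to (10.3, 2.5), a distance of √(0.2² + 0.9²) ≈ 0.9.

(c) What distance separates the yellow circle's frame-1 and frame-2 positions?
1.7

The yellow circle moved from (2.8, 10.8) to (2.9, 9.1), a distance of √(0.1² + 1.7²) ≈ 1.7.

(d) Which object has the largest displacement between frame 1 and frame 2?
the purple circle

(moved 2.1; next 1.7)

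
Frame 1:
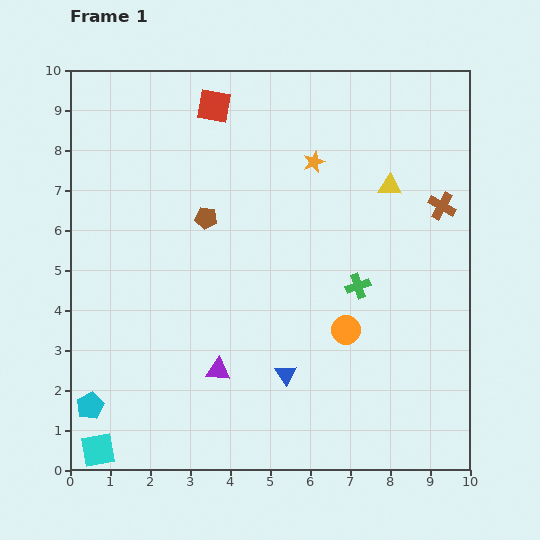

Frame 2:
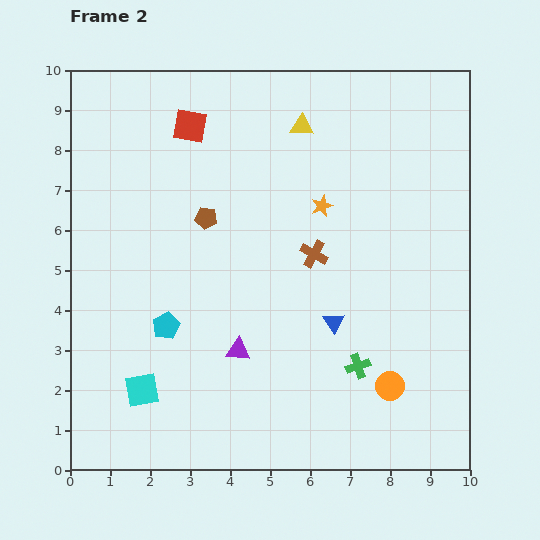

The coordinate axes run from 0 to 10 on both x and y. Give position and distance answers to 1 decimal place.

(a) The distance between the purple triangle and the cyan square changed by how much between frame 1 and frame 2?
-1.0

Distance in frame 1: 3.6. Distance in frame 2: 2.6.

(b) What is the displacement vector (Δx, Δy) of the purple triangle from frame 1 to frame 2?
(0.5, 0.5)

The purple triangle was at (3.7, 2.5) in frame 1 and (4.2, 3.0) in frame 2.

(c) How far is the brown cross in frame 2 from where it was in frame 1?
3.4

The brown cross moved from (9.3, 6.6) to (6.1, 5.4), a distance of √(3.2² + 1.2²) ≈ 3.4.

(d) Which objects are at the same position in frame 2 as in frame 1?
the brown pentagon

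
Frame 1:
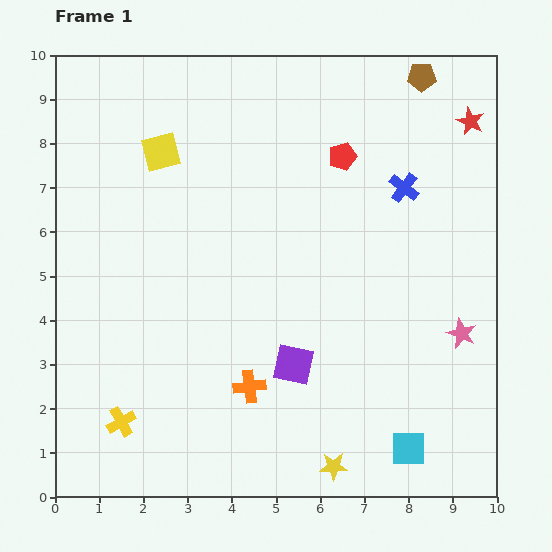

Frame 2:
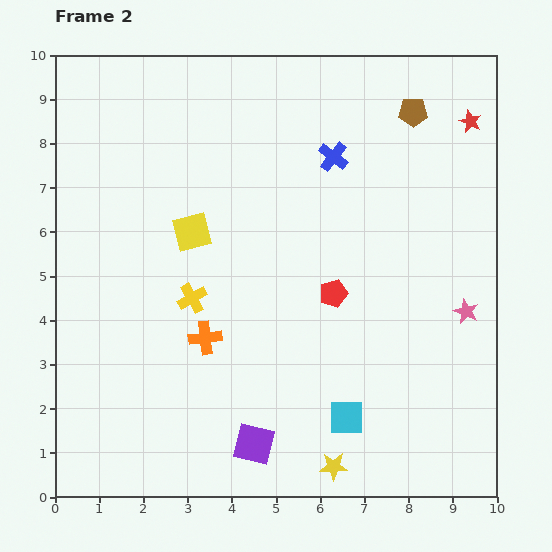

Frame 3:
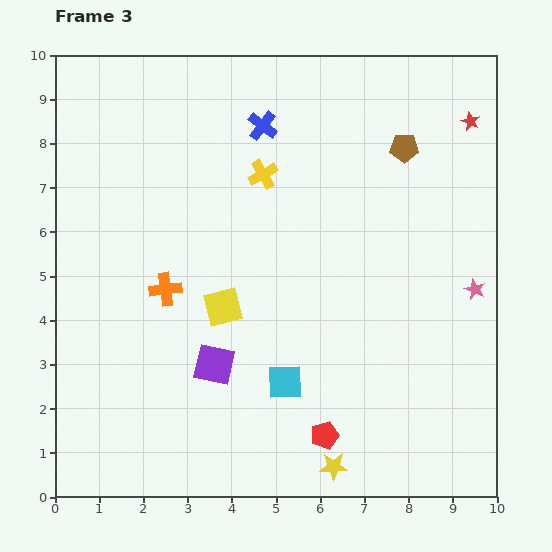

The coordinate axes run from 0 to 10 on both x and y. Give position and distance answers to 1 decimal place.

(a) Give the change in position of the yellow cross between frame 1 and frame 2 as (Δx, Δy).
(1.6, 2.8)

The yellow cross was at (1.5, 1.7) in frame 1 and (3.1, 4.5) in frame 2.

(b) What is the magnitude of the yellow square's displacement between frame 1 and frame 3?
3.8

The yellow square moved from (2.4, 7.8) to (3.8, 4.3), a distance of √(1.4² + 3.5²) ≈ 3.8.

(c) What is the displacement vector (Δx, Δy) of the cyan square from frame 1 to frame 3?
(-2.8, 1.5)

The cyan square was at (8.0, 1.1) in frame 1 and (5.2, 2.6) in frame 3.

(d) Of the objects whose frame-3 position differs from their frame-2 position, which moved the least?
the pink star

(moved 0.5)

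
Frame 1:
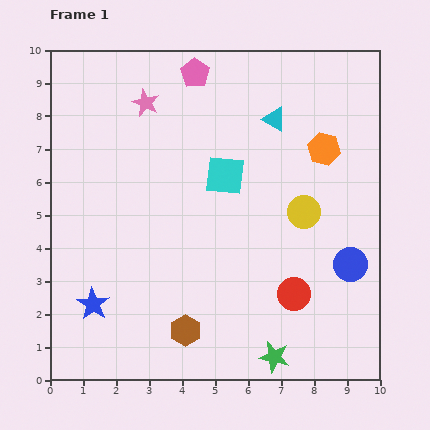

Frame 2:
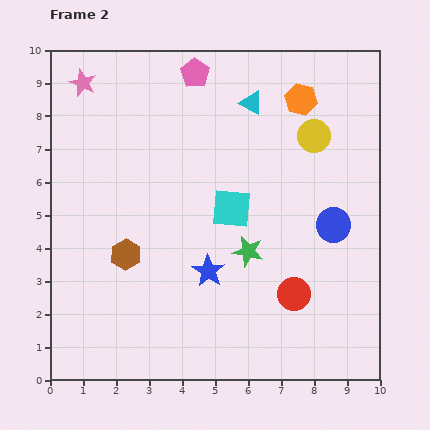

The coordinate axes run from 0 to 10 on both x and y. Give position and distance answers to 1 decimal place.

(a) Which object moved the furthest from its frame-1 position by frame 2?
the blue star

(moved 3.6; next 3.3)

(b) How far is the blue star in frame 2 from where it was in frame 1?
3.6

The blue star moved from (1.3, 2.3) to (4.8, 3.3), a distance of √(3.5² + 1.0²) ≈ 3.6.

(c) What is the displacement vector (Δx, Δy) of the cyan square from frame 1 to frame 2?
(0.2, -1.0)

The cyan square was at (5.3, 6.2) in frame 1 and (5.5, 5.2) in frame 2.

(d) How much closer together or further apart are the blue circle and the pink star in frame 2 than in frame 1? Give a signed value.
+0.8

Distance in frame 1: 7.9. Distance in frame 2: 8.7.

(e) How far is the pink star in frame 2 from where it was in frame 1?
2.0

The pink star moved from (2.9, 8.4) to (1.0, 9.0), a distance of √(1.9² + 0.6²) ≈ 2.0.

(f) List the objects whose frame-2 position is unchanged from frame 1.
the red circle, the pink pentagon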